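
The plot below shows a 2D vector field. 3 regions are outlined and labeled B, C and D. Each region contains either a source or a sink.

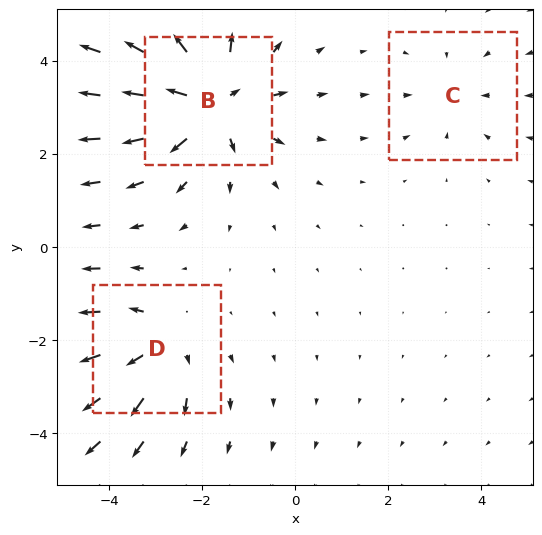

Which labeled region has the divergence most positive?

B

Divergence at each region's feature centre — B: about +5, C: about -2, D: about +3. Region B is most positive.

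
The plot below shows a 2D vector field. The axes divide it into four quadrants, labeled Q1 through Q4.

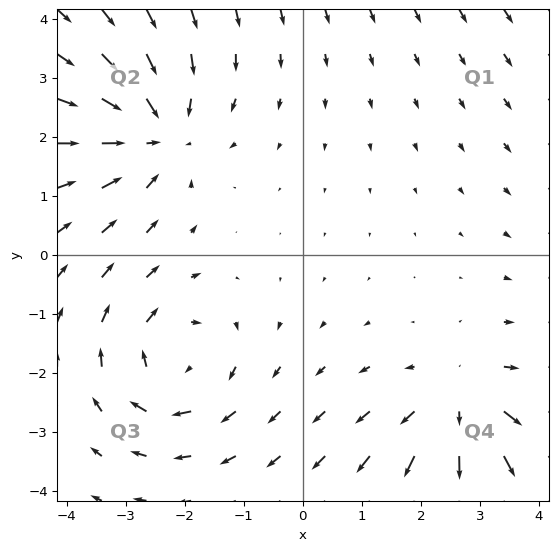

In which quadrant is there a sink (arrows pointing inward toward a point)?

The sink sits at approximately (-2.5, 2.0), which lies in quadrant Q2. The divergence there is about -4, negative as expected for a sink.

Q2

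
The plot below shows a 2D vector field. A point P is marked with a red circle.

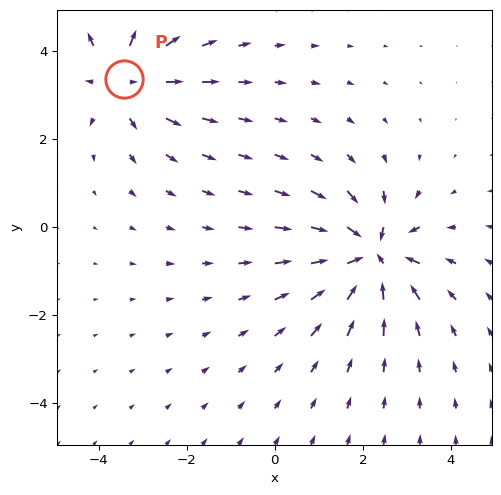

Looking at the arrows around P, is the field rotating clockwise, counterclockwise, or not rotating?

not rotating

Near P at (-3.4, 3.4) the arrows show no circulation. The curl there is ≈0.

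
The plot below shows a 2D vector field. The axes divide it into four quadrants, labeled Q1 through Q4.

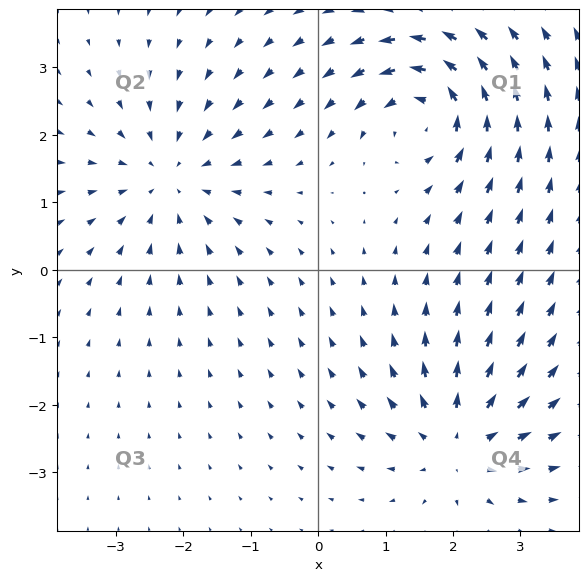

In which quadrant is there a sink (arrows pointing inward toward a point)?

The sink sits at approximately (-2.2, 1.4), which lies in quadrant Q2. The divergence there is about -4, negative as expected for a sink.

Q2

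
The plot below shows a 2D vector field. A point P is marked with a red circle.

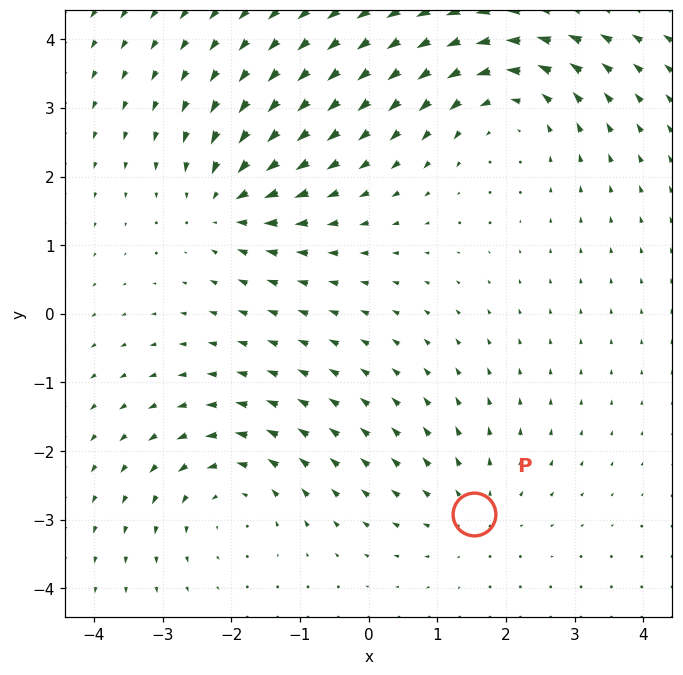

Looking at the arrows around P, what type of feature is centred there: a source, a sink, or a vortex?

source

At P (1.5, -2.9) the arrows spread outward. Divergence about +3, curl ≈0 — positive divergence with near-zero curl is a source.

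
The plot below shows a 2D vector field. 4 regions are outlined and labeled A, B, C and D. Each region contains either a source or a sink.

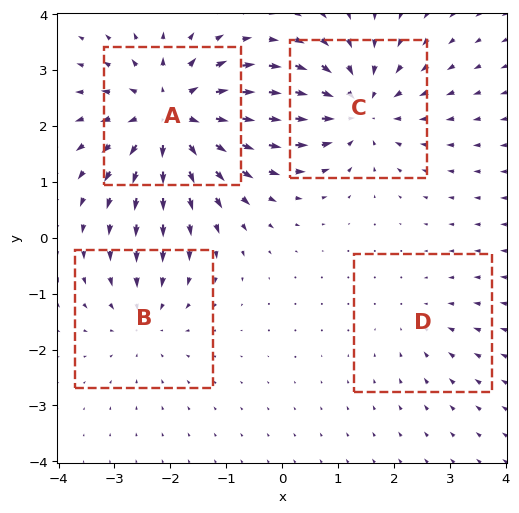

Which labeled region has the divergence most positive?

Divergence at each region's feature centre — A: about +6, B: about -3, C: about -5, D: about -2. Region A is most positive.

A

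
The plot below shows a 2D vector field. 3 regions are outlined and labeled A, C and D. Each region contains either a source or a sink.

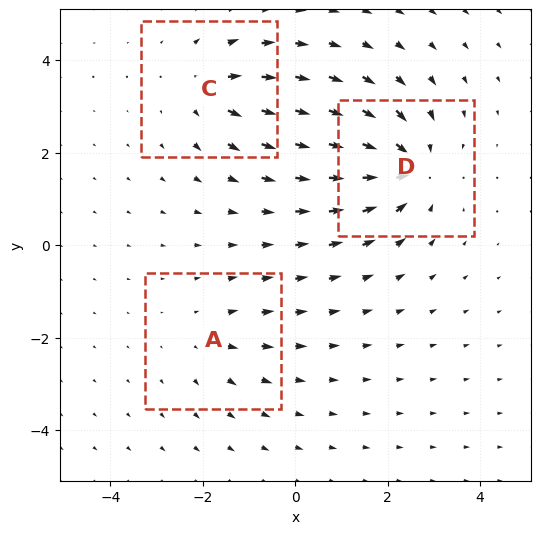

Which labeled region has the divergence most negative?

Divergence at each region's feature centre — A: about +2, C: about +3, D: about -5. Region D is most negative.

D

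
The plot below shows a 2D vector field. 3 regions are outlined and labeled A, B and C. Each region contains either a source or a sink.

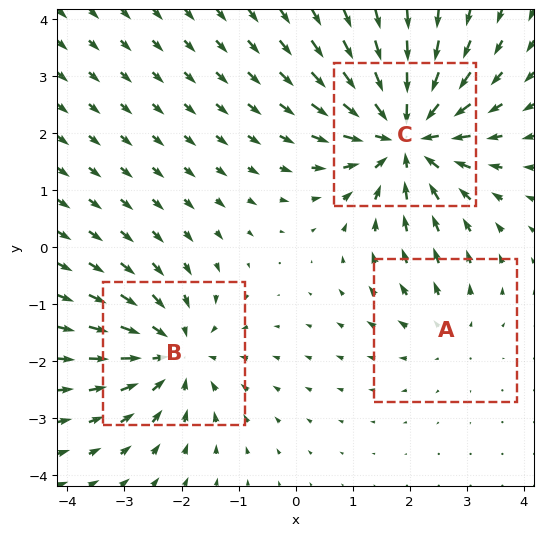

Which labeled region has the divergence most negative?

C

Divergence at each region's feature centre — A: about +2, B: about -3, C: about -5. Region C is most negative.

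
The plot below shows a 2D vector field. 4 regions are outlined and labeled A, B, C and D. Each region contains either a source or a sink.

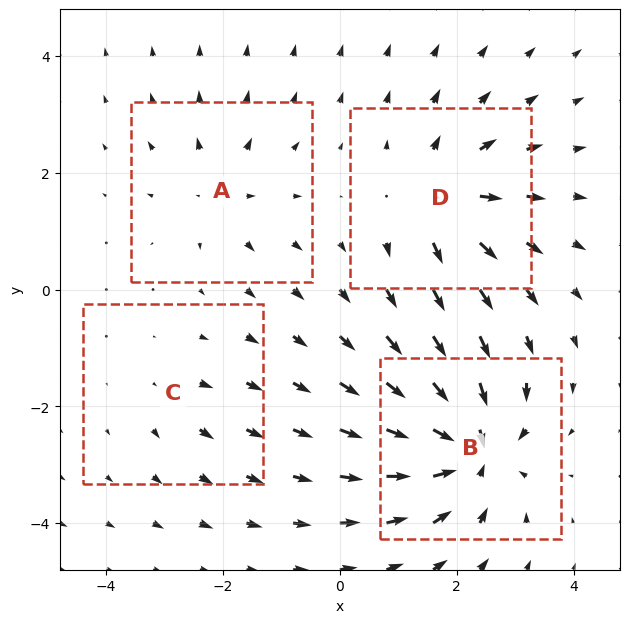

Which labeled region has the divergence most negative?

B

Divergence at each region's feature centre — A: about +4, B: about -8, C: about +2, D: about +6. Region B is most negative.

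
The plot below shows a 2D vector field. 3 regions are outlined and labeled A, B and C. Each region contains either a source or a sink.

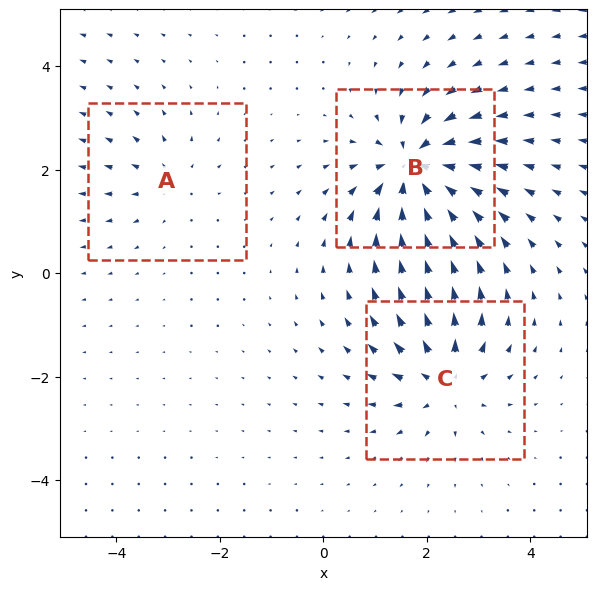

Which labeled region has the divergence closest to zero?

A

Divergence at each region's feature centre — A: about +2, B: about -6, C: about +4. Region A is closest to zero.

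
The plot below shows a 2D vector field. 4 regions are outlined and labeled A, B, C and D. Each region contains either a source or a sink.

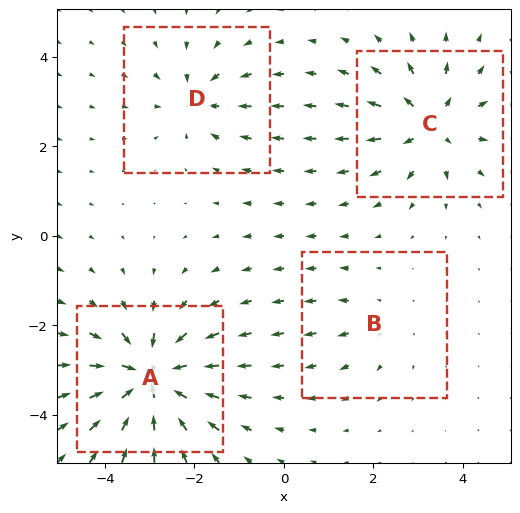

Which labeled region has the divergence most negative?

Divergence at each region's feature centre — A: about -8, B: about +2, C: about +5, D: about -4. Region A is most negative.

A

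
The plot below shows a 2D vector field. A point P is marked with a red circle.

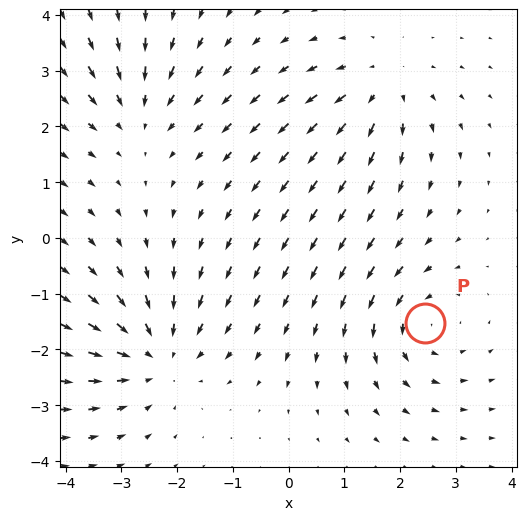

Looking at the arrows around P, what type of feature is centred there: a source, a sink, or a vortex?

At P (2.4, -1.5) the arrows circulate counterclockwise. Divergence ≈0, curl about +4 — near-zero divergence with nonzero curl is a vortex.

vortex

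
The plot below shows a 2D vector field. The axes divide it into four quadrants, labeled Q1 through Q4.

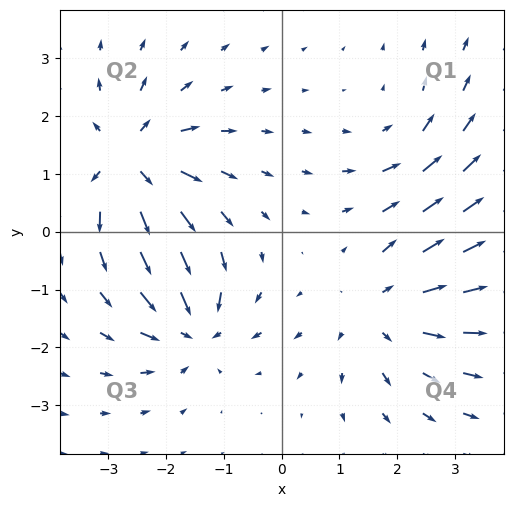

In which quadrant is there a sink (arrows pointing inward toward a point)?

The sink sits at approximately (-1.5, -1.7), which lies in quadrant Q3. The divergence there is about -6, negative as expected for a sink.

Q3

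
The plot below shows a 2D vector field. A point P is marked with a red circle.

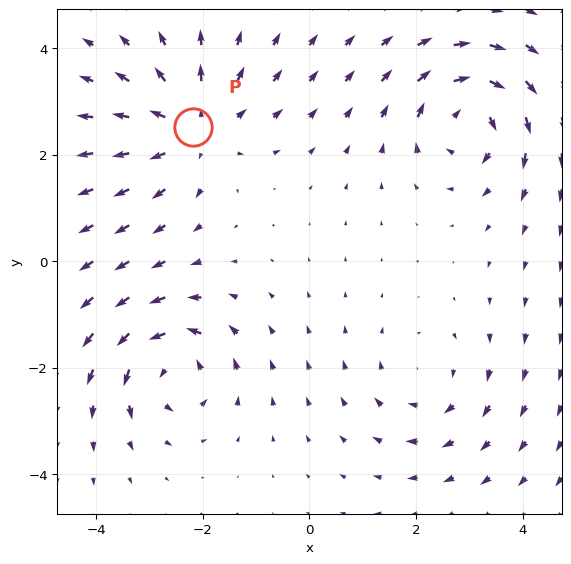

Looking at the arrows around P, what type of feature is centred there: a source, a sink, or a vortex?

source

At P (-2.2, 2.5) the arrows spread outward. Divergence about +4, curl ≈0 — positive divergence with near-zero curl is a source.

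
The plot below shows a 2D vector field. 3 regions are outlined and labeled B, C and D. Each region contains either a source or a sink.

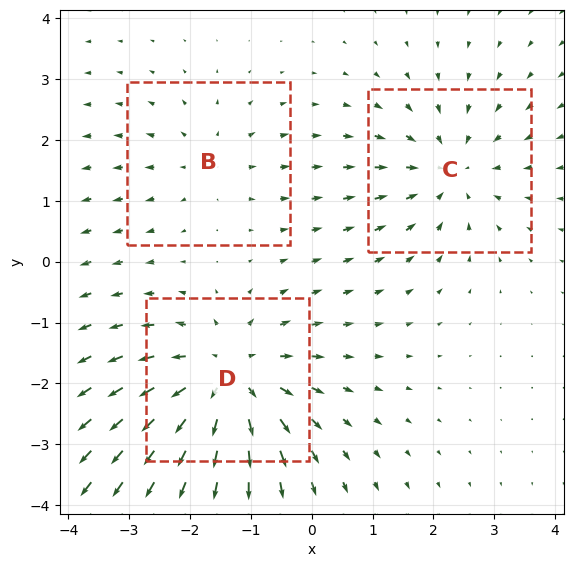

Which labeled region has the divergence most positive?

D

Divergence at each region's feature centre — B: about +2, C: about -3, D: about +4. Region D is most positive.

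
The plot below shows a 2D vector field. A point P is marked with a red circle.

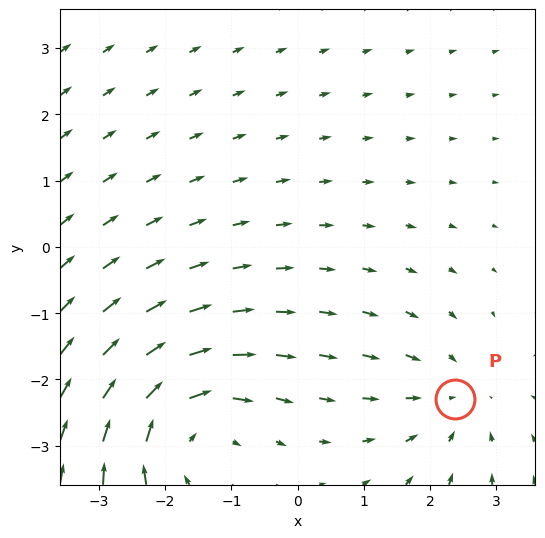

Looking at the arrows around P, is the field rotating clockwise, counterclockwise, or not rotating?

Near P at (2.4, -2.3) the arrows show no circulation. The curl there is ≈0.

not rotating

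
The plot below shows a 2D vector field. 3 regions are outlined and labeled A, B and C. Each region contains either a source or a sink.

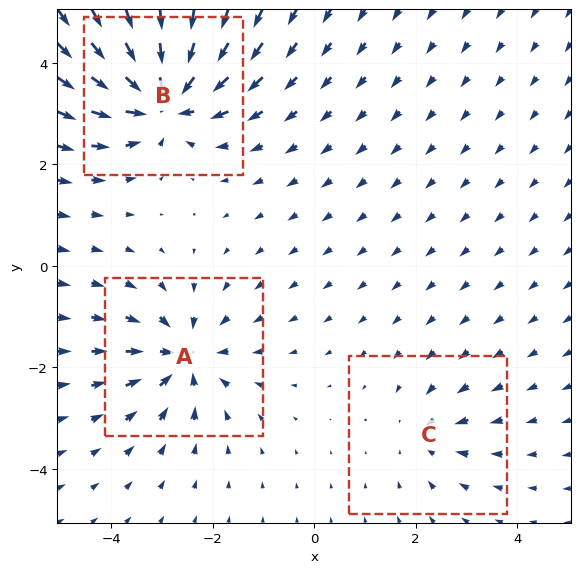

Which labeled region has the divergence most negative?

Divergence at each region's feature centre — A: about -4, B: about -6, C: about -2. Region B is most negative.

B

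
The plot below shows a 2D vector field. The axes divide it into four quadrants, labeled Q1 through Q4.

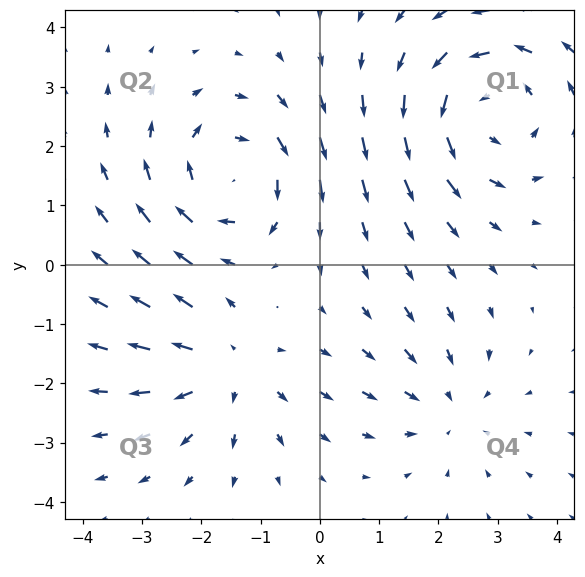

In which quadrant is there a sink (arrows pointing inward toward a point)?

The sink sits at approximately (2.2, -2.4), which lies in quadrant Q4. The divergence there is about -2, negative as expected for a sink.

Q4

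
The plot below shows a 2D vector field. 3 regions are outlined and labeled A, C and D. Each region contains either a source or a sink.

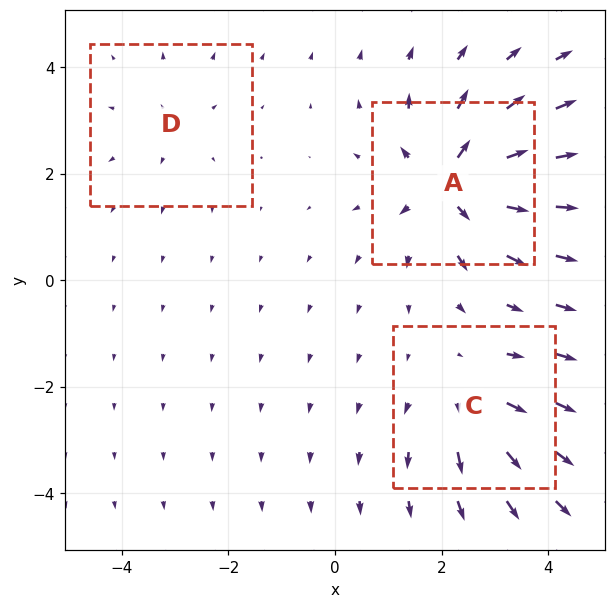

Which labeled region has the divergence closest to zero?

D

Divergence at each region's feature centre — A: about +6, C: about +4, D: about +2. Region D is closest to zero.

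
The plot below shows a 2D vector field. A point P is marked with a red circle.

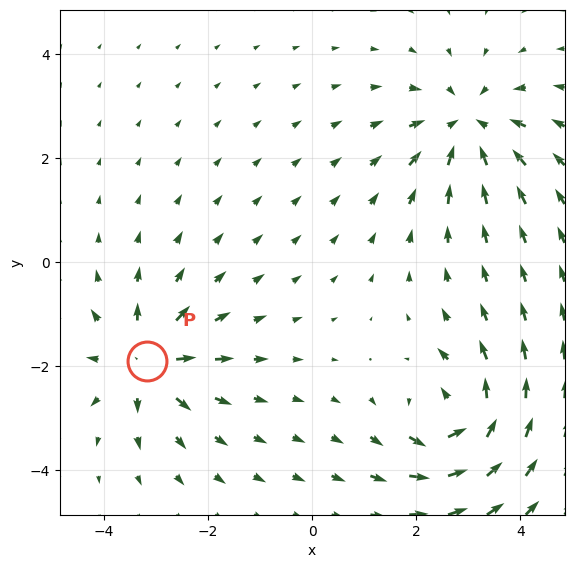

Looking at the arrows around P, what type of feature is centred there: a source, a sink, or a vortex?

At P (-3.2, -1.9) the arrows spread outward. Divergence about +5, curl ≈0 — positive divergence with near-zero curl is a source.

source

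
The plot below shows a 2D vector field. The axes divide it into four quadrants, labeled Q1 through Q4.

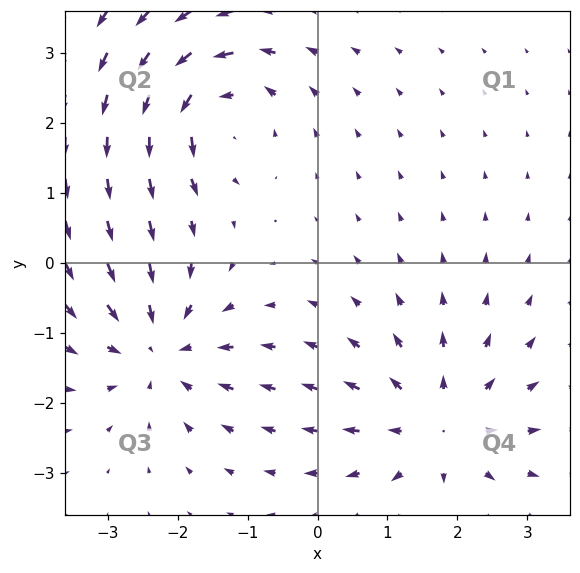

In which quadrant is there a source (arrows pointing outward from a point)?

Q4

The source sits at approximately (1.7, -2.3), which lies in quadrant Q4. The divergence there is about +4, positive as expected for a source.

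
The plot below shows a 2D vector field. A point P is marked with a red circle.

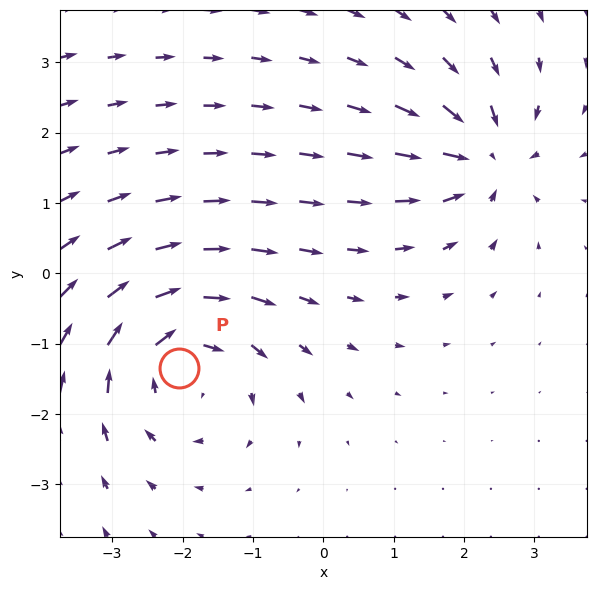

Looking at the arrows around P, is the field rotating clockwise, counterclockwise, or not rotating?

Near P at (-2.1, -1.3) the arrows circulate clockwise. The curl (z-component) there is about -4; negative curl means clockwise rotation.

clockwise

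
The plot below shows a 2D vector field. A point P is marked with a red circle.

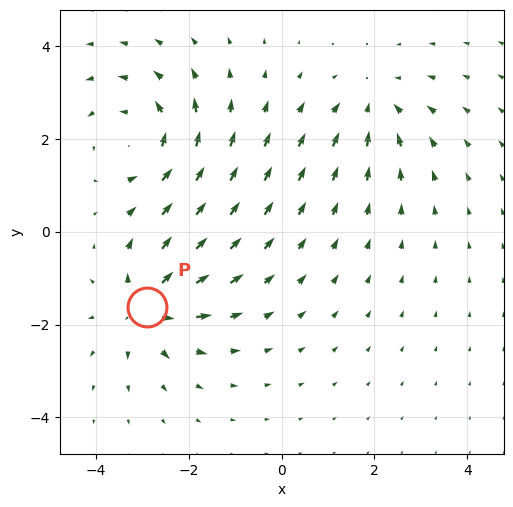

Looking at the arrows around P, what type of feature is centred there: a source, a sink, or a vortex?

source

At P (-2.9, -1.6) the arrows spread outward. Divergence about +5, curl ≈0 — positive divergence with near-zero curl is a source.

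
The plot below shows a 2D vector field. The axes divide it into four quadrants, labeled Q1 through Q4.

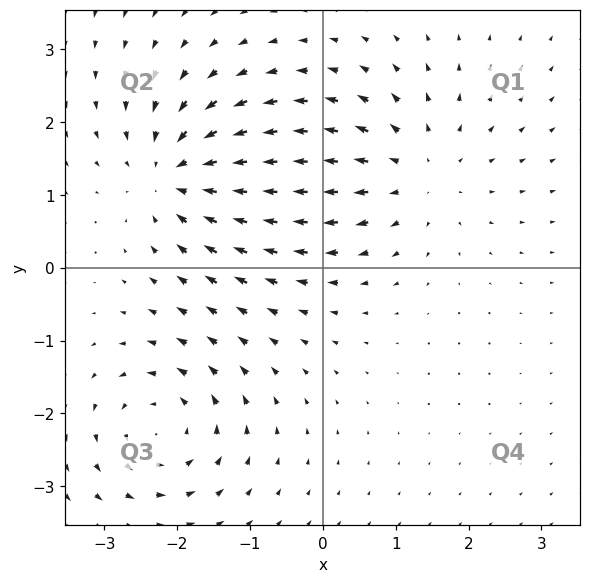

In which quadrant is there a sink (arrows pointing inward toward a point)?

The sink sits at approximately (-2.0, 1.3), which lies in quadrant Q2. The divergence there is about -5, negative as expected for a sink.

Q2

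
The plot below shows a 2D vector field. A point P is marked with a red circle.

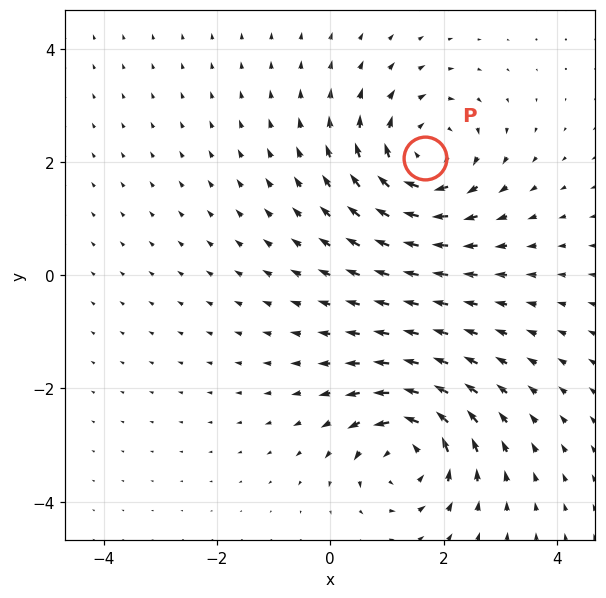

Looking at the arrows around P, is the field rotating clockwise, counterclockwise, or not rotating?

clockwise

Near P at (1.7, 2.1) the arrows circulate clockwise. The curl (z-component) there is about -5; negative curl means clockwise rotation.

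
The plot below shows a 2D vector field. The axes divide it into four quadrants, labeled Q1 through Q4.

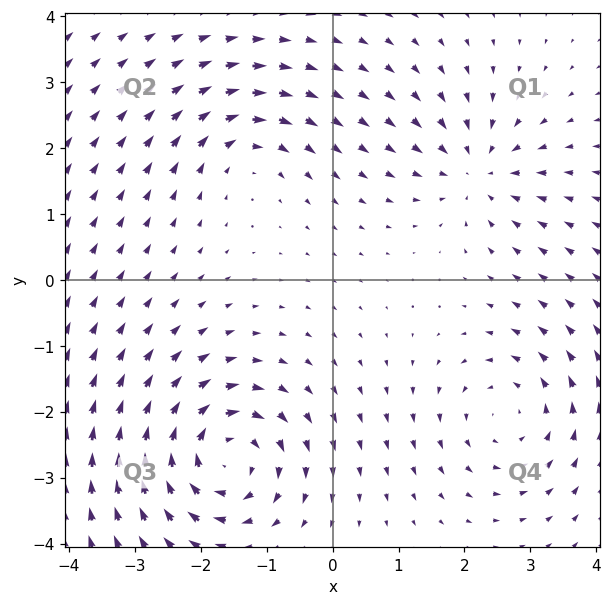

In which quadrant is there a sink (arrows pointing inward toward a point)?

Q1

The sink sits at approximately (2.2, 1.7), which lies in quadrant Q1. The divergence there is about -4, negative as expected for a sink.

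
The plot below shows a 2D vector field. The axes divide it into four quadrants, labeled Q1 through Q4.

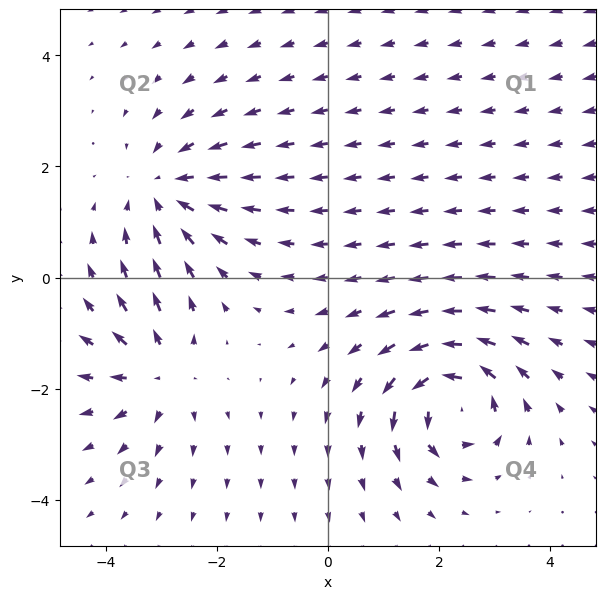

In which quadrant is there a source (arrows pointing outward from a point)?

The source sits at approximately (-3.0, -1.7), which lies in quadrant Q3. The divergence there is about +4, positive as expected for a source.

Q3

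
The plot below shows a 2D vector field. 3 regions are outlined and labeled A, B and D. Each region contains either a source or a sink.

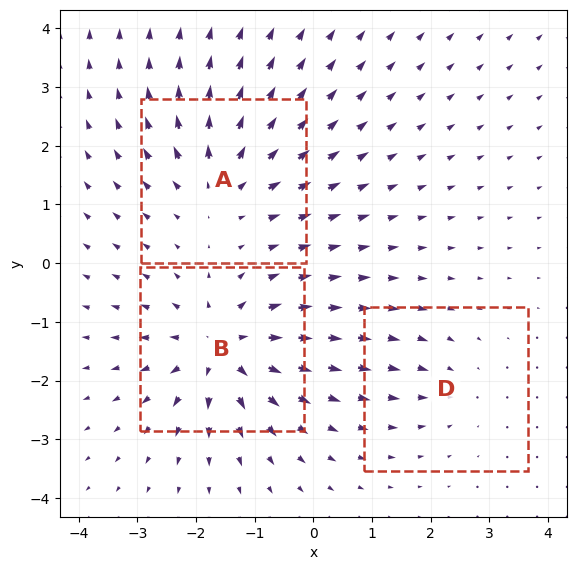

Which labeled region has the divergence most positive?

B

Divergence at each region's feature centre — A: about +4, B: about +5, D: about -2. Region B is most positive.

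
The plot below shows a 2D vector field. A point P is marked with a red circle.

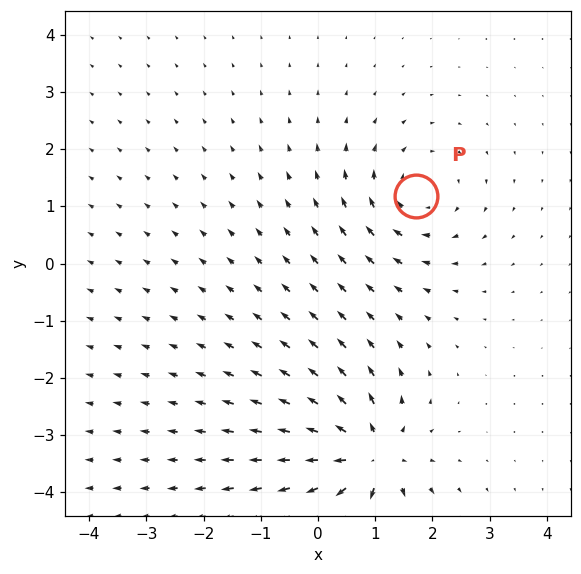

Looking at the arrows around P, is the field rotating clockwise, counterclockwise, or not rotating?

clockwise

Near P at (1.7, 1.2) the arrows circulate clockwise. The curl (z-component) there is about -3; negative curl means clockwise rotation.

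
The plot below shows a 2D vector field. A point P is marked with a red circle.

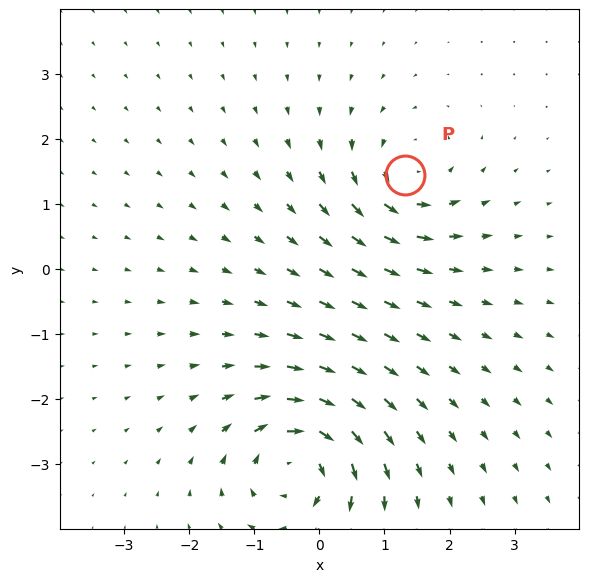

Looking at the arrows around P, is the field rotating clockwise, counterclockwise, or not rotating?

Near P at (1.3, 1.4) the arrows circulate counterclockwise. The curl (z-component) there is about +4; positive curl means counterclockwise rotation.

counterclockwise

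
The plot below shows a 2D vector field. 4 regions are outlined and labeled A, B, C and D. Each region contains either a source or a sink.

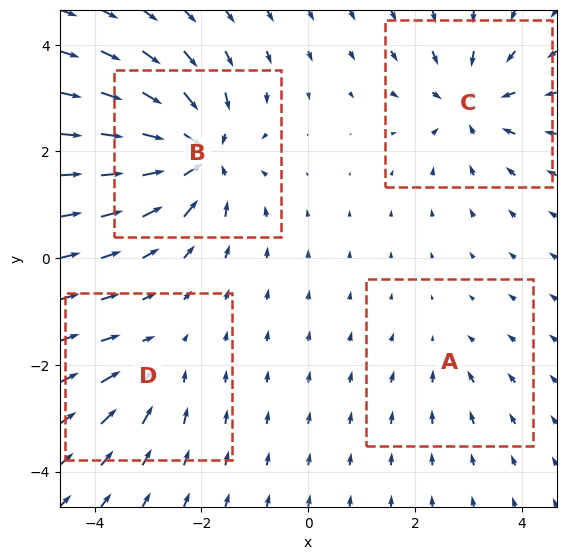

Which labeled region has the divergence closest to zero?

Divergence at each region's feature centre — A: about -2, B: about -8, C: about -6, D: about -3. Region A is closest to zero.

A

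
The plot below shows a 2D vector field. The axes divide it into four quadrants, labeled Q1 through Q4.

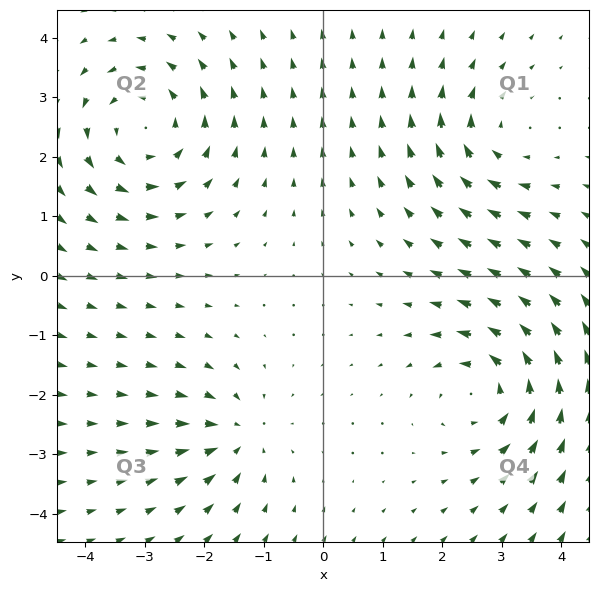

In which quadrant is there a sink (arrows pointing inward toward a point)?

Q3

The sink sits at approximately (-1.5, -2.7), which lies in quadrant Q3. The divergence there is about -4, negative as expected for a sink.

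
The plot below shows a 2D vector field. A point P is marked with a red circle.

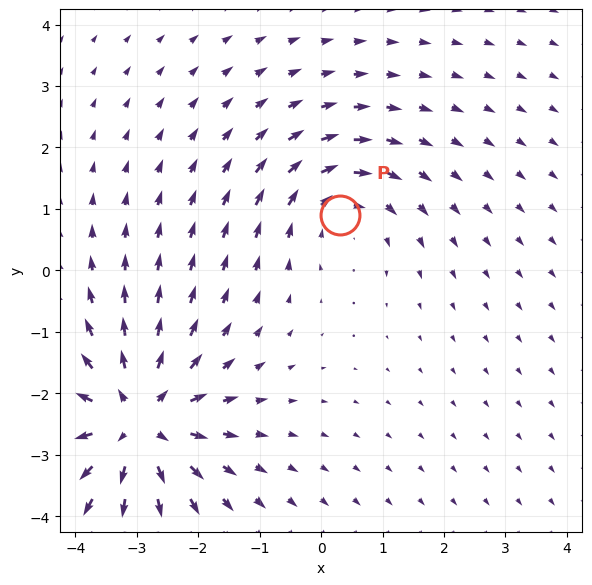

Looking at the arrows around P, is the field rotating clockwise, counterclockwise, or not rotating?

Near P at (0.3, 0.9) the arrows circulate clockwise. The curl (z-component) there is about -3; negative curl means clockwise rotation.

clockwise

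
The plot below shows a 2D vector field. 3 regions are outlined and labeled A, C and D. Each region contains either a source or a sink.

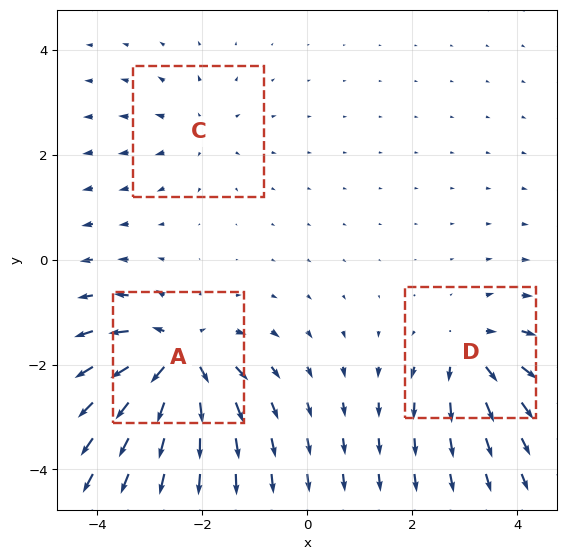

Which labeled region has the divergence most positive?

A

Divergence at each region's feature centre — A: about +7, C: about +3, D: about +4. Region A is most positive.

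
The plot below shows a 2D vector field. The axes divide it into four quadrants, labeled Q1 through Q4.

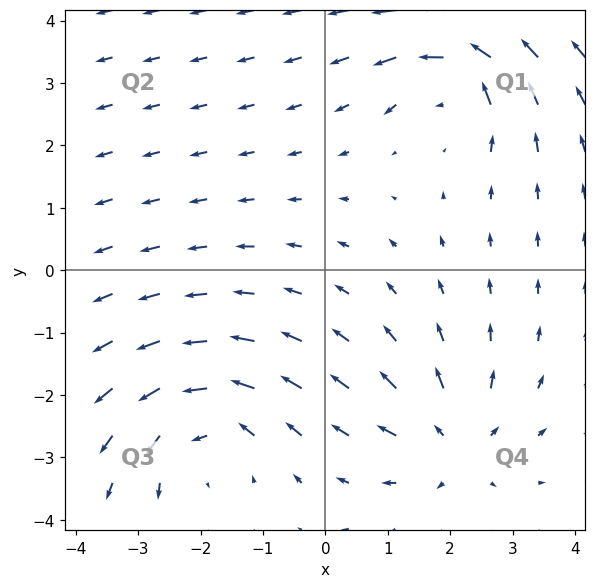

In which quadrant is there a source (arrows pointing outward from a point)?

The source sits at approximately (2.1, -2.8), which lies in quadrant Q4. The divergence there is about +3, positive as expected for a source.

Q4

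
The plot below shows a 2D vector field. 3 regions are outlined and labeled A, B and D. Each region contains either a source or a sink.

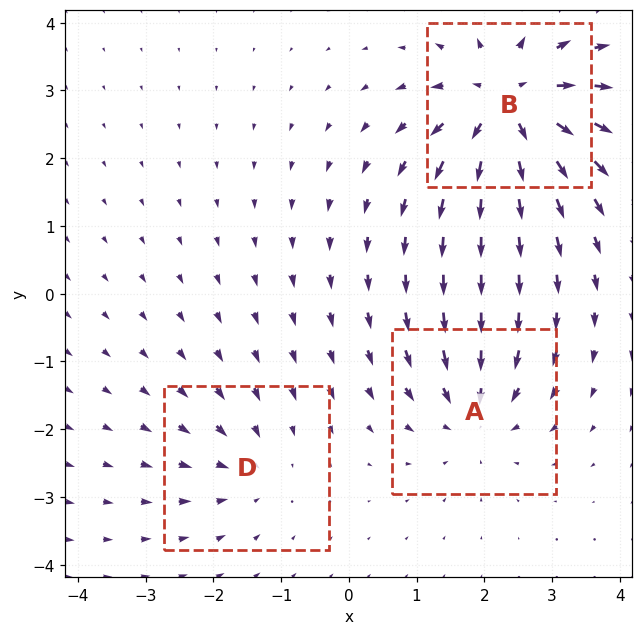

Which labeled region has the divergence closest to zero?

Divergence at each region's feature centre — A: about -4, B: about +6, D: about -2. Region D is closest to zero.

D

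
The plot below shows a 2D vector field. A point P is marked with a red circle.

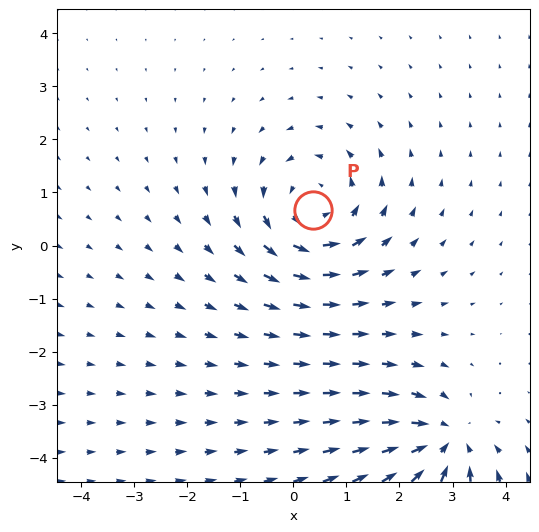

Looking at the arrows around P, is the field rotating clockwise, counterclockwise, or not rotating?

counterclockwise

Near P at (0.4, 0.7) the arrows circulate counterclockwise. The curl (z-component) there is about +5; positive curl means counterclockwise rotation.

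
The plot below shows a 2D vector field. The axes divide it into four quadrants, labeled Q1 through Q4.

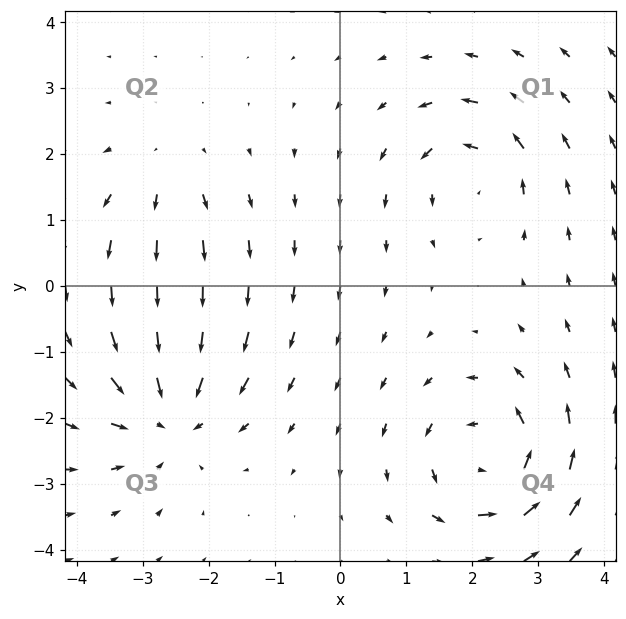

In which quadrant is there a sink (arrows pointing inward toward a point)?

Q3

The sink sits at approximately (-2.6, -2.0), which lies in quadrant Q3. The divergence there is about -5, negative as expected for a sink.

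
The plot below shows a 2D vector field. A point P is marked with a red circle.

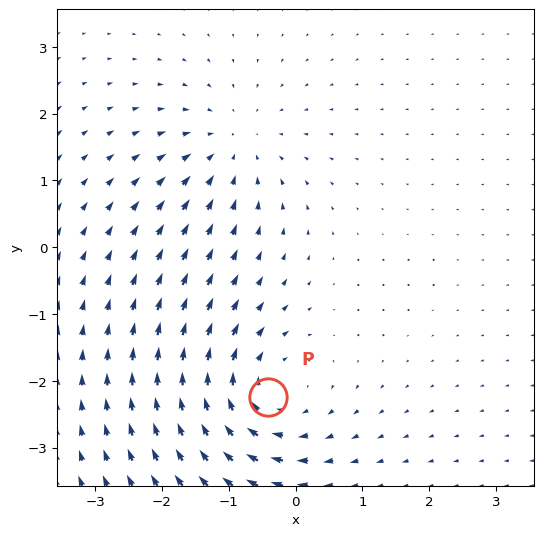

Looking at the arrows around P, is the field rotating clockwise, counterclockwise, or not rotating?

Near P at (-0.4, -2.2) the arrows circulate clockwise. The curl (z-component) there is about -5; negative curl means clockwise rotation.

clockwise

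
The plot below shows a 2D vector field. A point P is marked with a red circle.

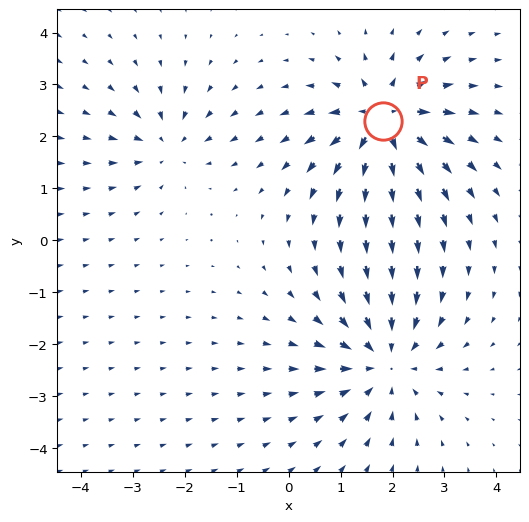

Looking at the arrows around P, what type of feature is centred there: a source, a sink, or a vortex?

source

At P (1.8, 2.3) the arrows spread outward. Divergence about +6, curl ≈0 — positive divergence with near-zero curl is a source.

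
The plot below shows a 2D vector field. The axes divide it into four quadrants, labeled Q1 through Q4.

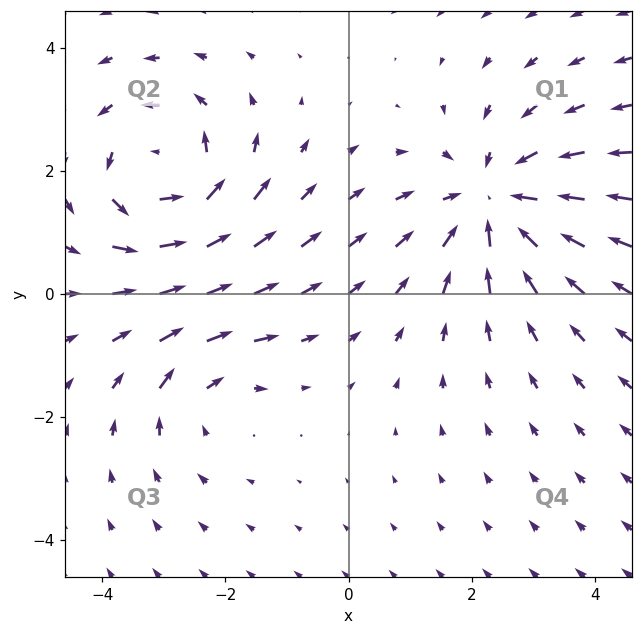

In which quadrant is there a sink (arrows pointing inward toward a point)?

The sink sits at approximately (2.4, 1.5), which lies in quadrant Q1. The divergence there is about -3, negative as expected for a sink.

Q1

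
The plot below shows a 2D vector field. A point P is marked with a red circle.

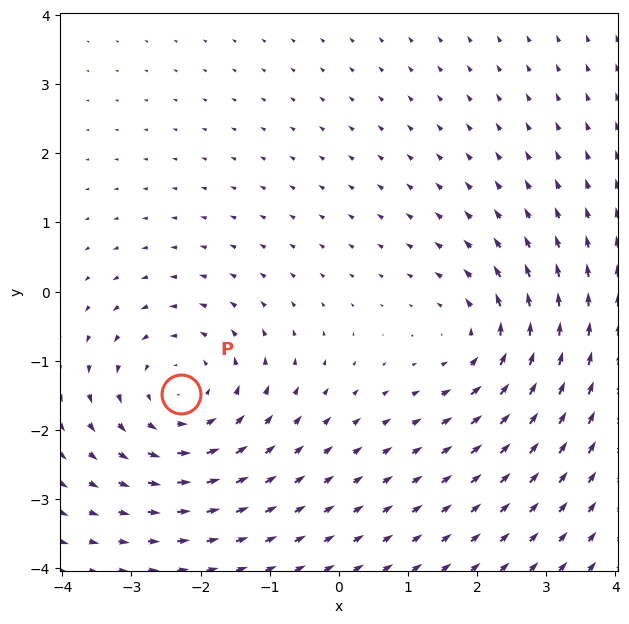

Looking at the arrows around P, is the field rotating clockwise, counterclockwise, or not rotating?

counterclockwise

Near P at (-2.3, -1.5) the arrows circulate counterclockwise. The curl (z-component) there is about +4; positive curl means counterclockwise rotation.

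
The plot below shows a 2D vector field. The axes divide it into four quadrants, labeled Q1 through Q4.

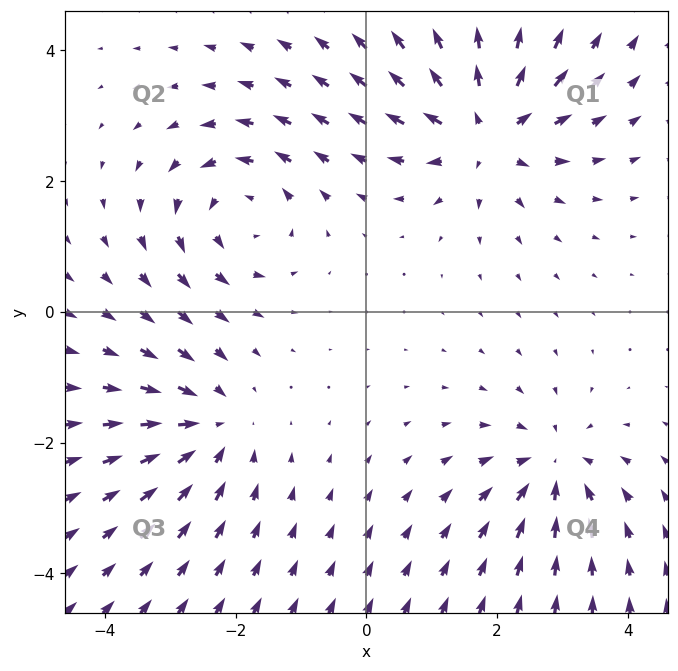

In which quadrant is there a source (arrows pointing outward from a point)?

Q1

The source sits at approximately (1.8, 2.8), which lies in quadrant Q1. The divergence there is about +5, positive as expected for a source.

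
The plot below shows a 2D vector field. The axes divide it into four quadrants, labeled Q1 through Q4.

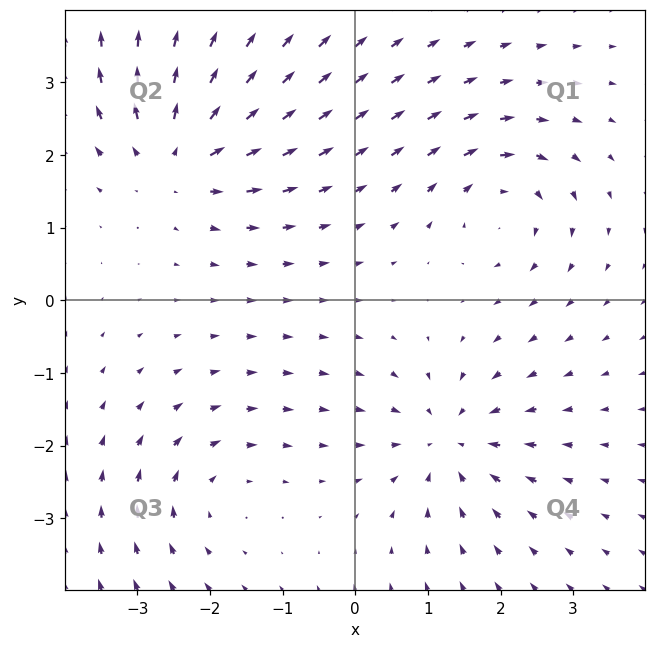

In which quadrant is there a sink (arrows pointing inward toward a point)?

Q4

The sink sits at approximately (1.3, -1.9), which lies in quadrant Q4. The divergence there is about -4, negative as expected for a sink.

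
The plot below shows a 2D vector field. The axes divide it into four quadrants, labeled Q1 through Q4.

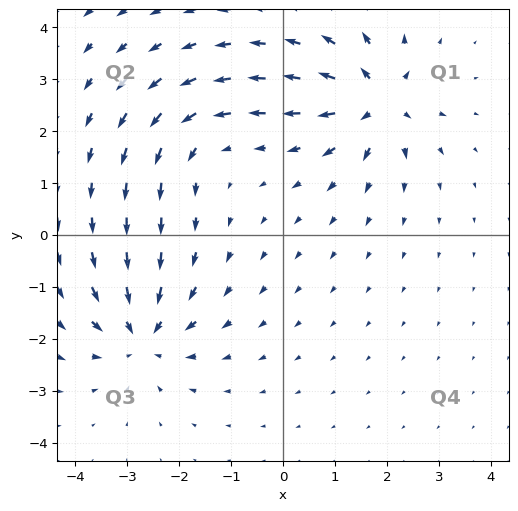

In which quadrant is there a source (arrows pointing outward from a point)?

The source sits at approximately (1.8, 2.6), which lies in quadrant Q1. The divergence there is about +7, positive as expected for a source.

Q1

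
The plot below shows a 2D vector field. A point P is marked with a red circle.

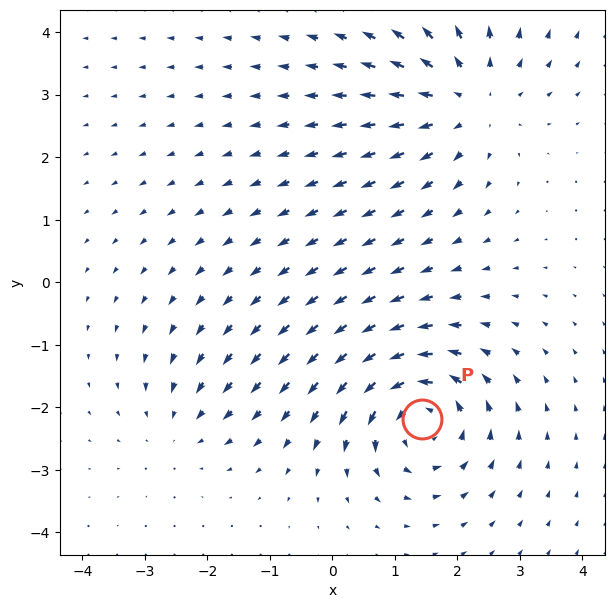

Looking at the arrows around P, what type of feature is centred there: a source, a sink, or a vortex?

At P (1.4, -2.2) the arrows circulate counterclockwise. Divergence ≈0, curl about +6 — near-zero divergence with nonzero curl is a vortex.

vortex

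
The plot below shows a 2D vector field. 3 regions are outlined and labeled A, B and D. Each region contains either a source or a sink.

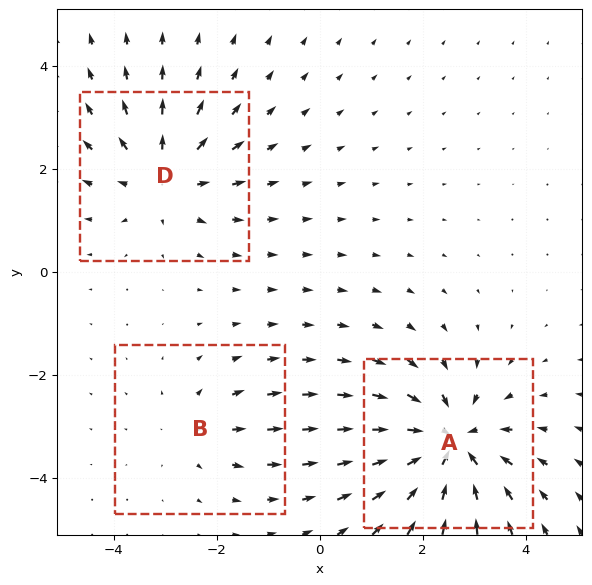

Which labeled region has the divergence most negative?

Divergence at each region's feature centre — A: about -5, B: about +2, D: about +3. Region A is most negative.

A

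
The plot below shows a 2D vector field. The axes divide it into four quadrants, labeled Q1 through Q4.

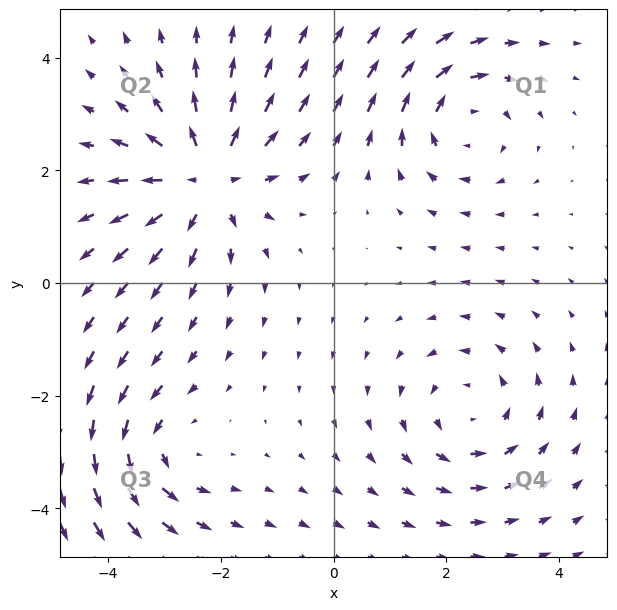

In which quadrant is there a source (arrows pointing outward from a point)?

Q2

The source sits at approximately (-2.3, 1.9), which lies in quadrant Q2. The divergence there is about +5, positive as expected for a source.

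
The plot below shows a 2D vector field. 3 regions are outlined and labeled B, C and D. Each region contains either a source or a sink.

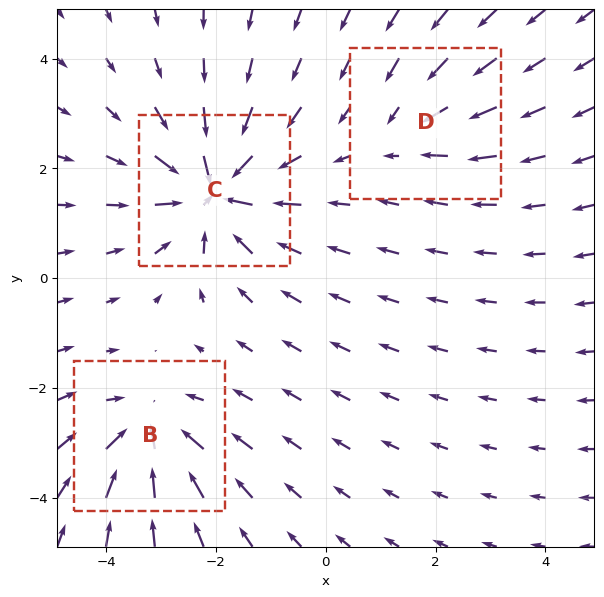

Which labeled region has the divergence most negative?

C

Divergence at each region's feature centre — B: about -4, C: about -5, D: about -2. Region C is most negative.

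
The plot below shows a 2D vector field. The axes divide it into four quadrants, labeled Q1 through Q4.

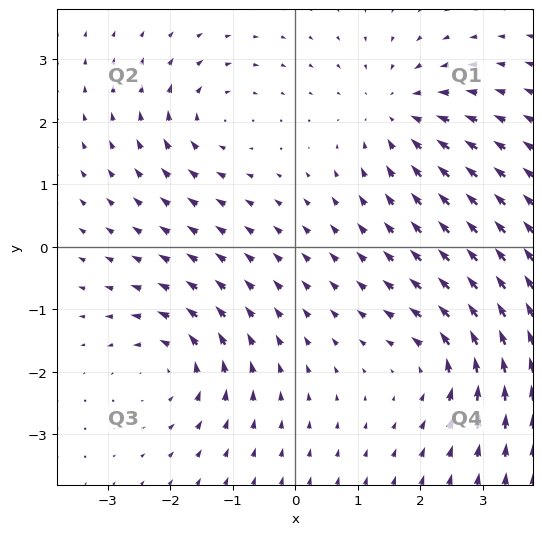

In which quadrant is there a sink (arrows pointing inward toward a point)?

The sink sits at approximately (1.6, 2.1), which lies in quadrant Q1. The divergence there is about -4, negative as expected for a sink.

Q1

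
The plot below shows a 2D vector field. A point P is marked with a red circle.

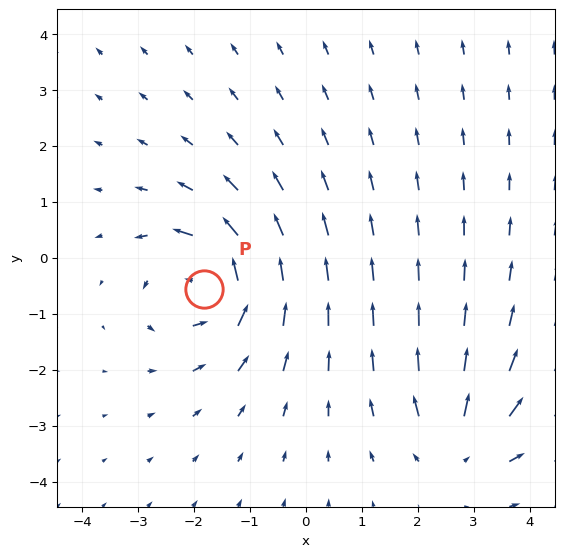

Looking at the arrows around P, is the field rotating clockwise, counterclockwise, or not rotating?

counterclockwise

Near P at (-1.8, -0.6) the arrows circulate counterclockwise. The curl (z-component) there is about +5; positive curl means counterclockwise rotation.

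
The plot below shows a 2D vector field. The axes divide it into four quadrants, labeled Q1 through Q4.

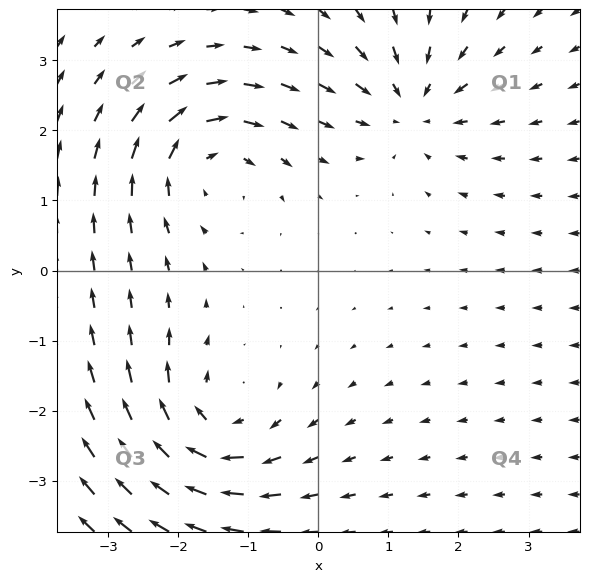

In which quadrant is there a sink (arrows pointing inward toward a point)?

Q1

The sink sits at approximately (1.3, 2.4), which lies in quadrant Q1. The divergence there is about -4, negative as expected for a sink.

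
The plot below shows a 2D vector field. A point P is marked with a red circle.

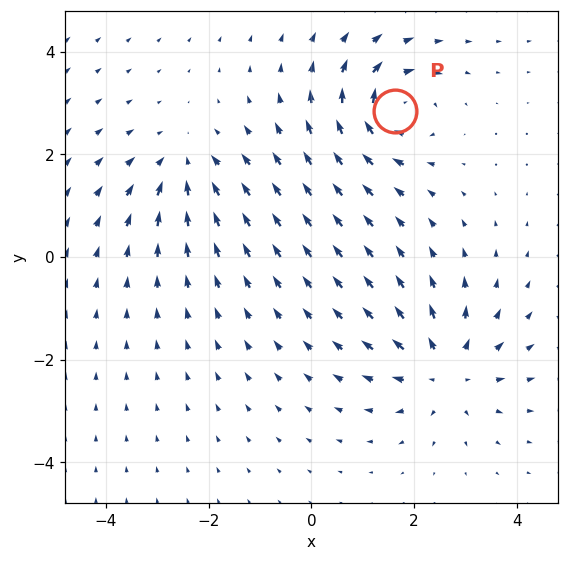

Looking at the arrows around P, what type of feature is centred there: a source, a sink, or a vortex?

vortex

At P (1.6, 2.8) the arrows circulate clockwise. Divergence ≈0, curl about -6 — near-zero divergence with nonzero curl is a vortex.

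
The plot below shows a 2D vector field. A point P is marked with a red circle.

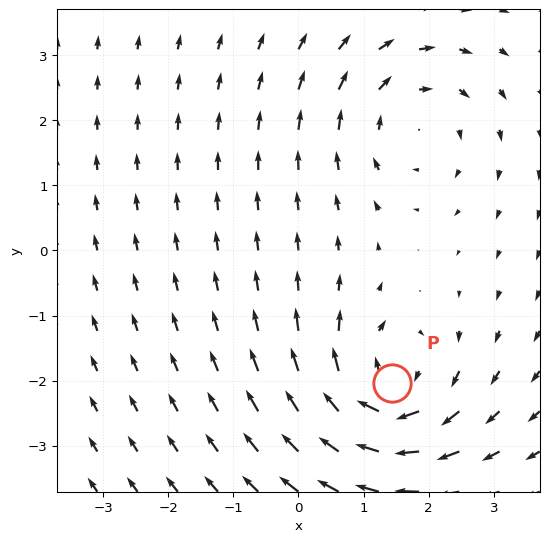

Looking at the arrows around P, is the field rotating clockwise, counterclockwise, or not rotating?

clockwise

Near P at (1.4, -2.0) the arrows circulate clockwise. The curl (z-component) there is about -5; negative curl means clockwise rotation.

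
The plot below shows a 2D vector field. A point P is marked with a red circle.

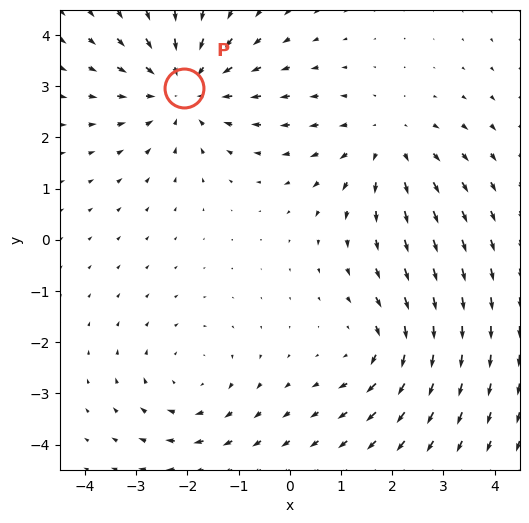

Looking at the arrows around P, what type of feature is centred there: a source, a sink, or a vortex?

At P (-2.1, 3.0) the arrows converge inward. Divergence about -4, curl ≈0 — negative divergence with near-zero curl is a sink.

sink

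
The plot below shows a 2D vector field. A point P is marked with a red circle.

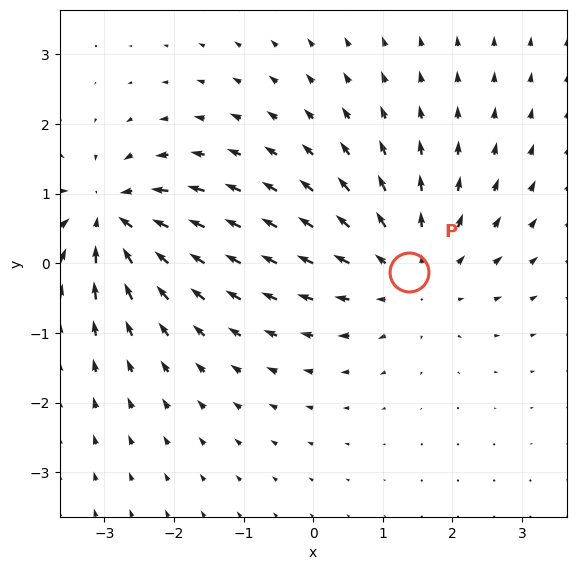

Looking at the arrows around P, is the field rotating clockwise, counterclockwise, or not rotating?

Near P at (1.4, -0.1) the arrows show no circulation. The curl there is ≈0.

not rotating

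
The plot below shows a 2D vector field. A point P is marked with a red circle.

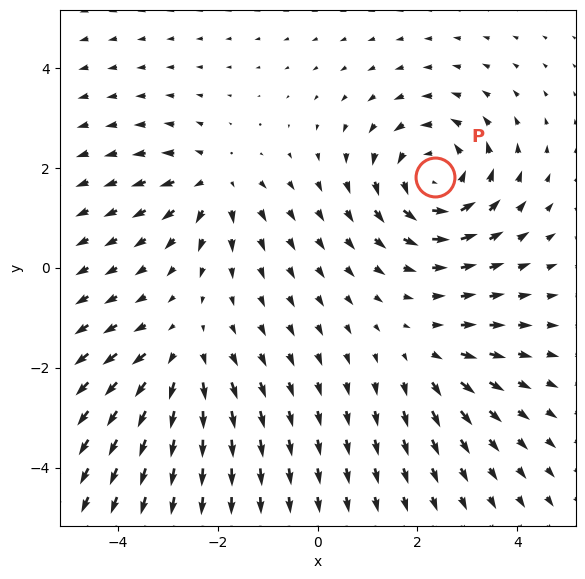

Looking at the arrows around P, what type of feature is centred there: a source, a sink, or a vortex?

vortex

At P (2.4, 1.8) the arrows circulate counterclockwise. Divergence ≈0, curl about +5 — near-zero divergence with nonzero curl is a vortex.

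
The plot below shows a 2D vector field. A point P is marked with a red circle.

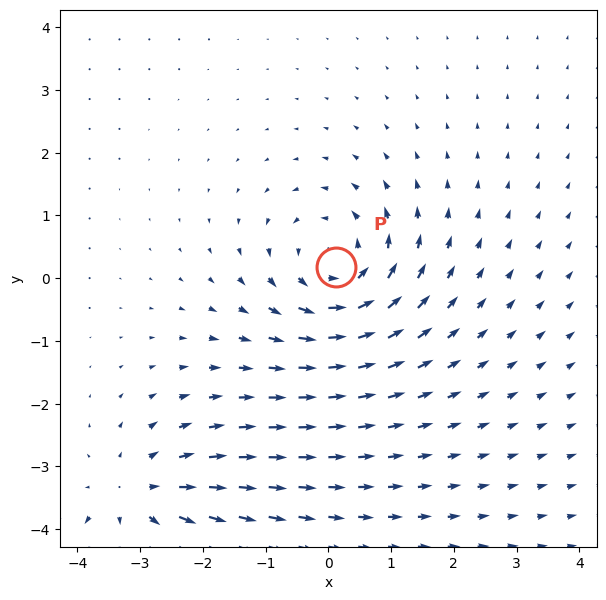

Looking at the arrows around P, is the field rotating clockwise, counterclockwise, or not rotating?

Near P at (0.1, 0.2) the arrows circulate counterclockwise. The curl (z-component) there is about +4; positive curl means counterclockwise rotation.

counterclockwise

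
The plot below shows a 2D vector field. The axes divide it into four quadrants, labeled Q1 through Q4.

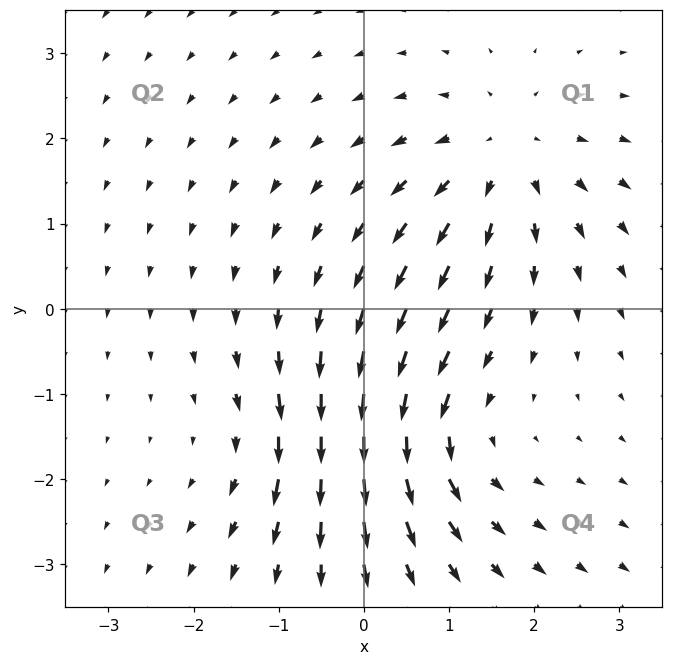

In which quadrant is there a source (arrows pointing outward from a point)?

The source sits at approximately (1.6, 1.8), which lies in quadrant Q1. The divergence there is about +4, positive as expected for a source.

Q1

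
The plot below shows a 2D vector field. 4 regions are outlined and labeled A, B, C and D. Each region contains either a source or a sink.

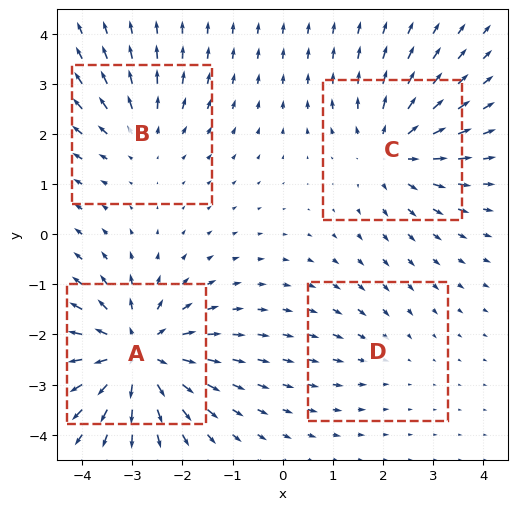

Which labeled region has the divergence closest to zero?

Divergence at each region's feature centre — A: about +7, B: about +3, C: about +5, D: about -2. Region D is closest to zero.

D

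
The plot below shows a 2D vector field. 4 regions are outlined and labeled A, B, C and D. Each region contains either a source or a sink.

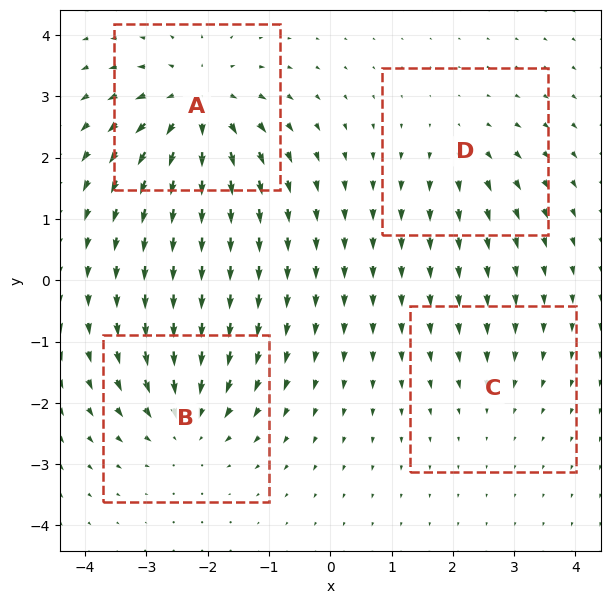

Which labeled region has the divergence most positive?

A

Divergence at each region's feature centre — A: about +7, B: about -5, C: about -2, D: about +4. Region A is most positive.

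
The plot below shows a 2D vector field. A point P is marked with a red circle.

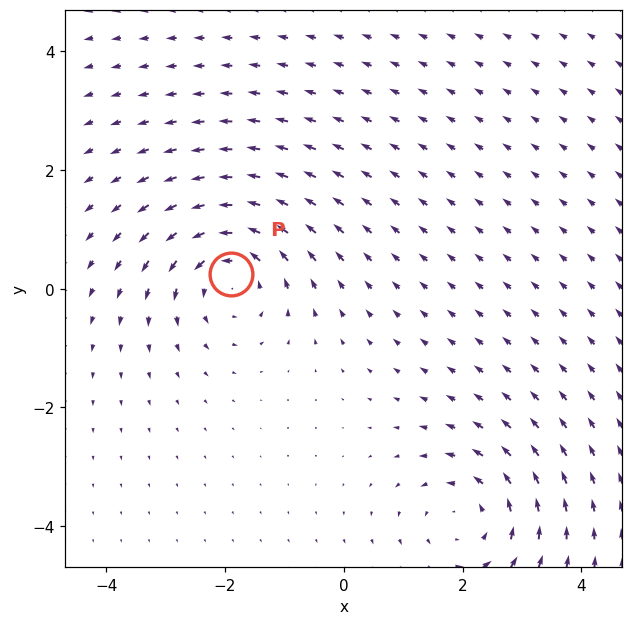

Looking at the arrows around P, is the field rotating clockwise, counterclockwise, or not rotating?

Near P at (-1.9, 0.2) the arrows circulate counterclockwise. The curl (z-component) there is about +4; positive curl means counterclockwise rotation.

counterclockwise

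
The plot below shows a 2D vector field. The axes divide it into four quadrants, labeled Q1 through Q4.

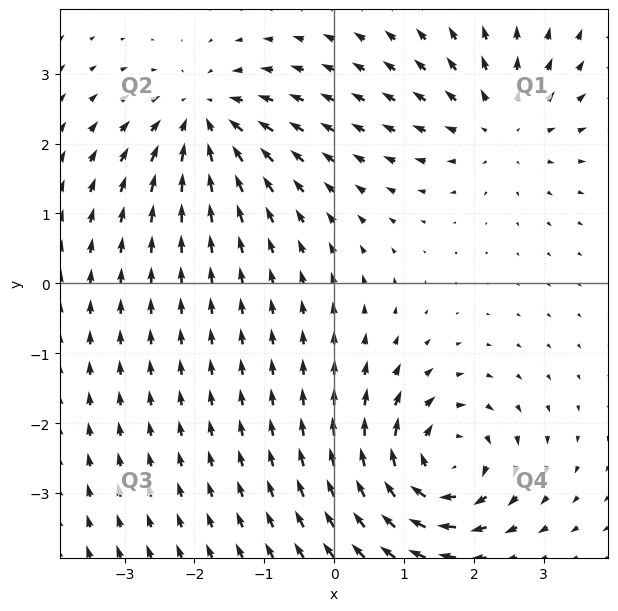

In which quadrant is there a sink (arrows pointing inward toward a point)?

The sink sits at approximately (-1.9, 2.4), which lies in quadrant Q2. The divergence there is about -5, negative as expected for a sink.

Q2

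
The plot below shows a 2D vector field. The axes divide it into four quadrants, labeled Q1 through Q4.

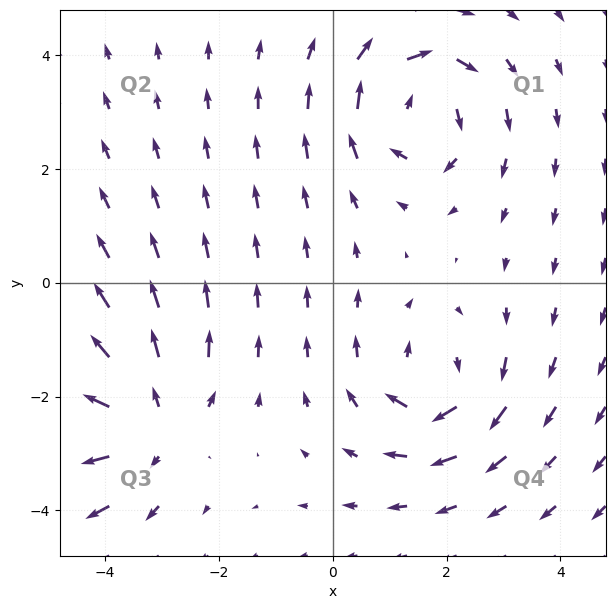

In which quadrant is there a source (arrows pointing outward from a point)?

Q3

The source sits at approximately (-3.2, -2.4), which lies in quadrant Q3. The divergence there is about +4, positive as expected for a source.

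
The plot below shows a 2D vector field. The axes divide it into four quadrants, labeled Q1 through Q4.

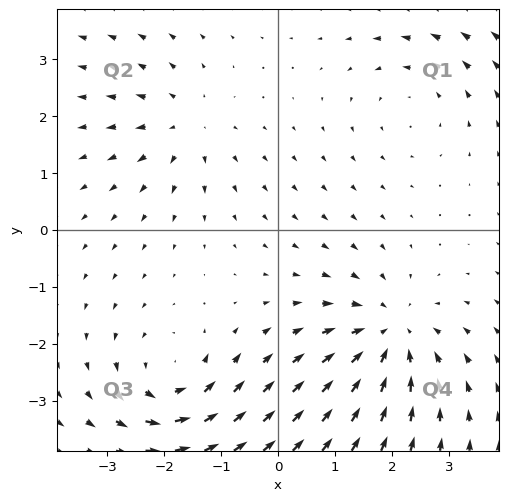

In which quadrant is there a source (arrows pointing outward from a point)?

Q2

The source sits at approximately (-1.6, 1.8), which lies in quadrant Q2. The divergence there is about +3, positive as expected for a source.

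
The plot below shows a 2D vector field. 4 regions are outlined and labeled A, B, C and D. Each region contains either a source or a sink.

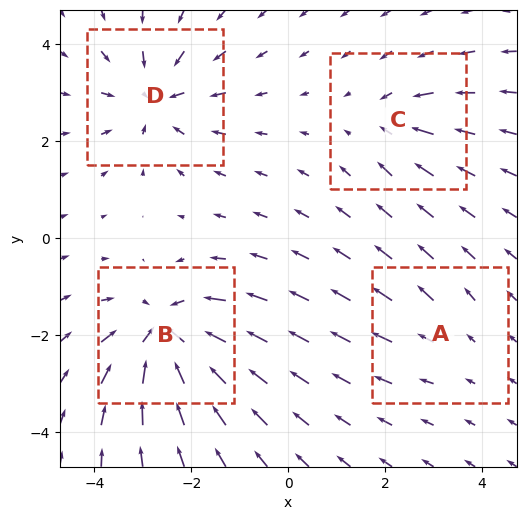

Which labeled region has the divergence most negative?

B

Divergence at each region's feature centre — A: about +2, B: about -7, C: about -3, D: about -5. Region B is most negative.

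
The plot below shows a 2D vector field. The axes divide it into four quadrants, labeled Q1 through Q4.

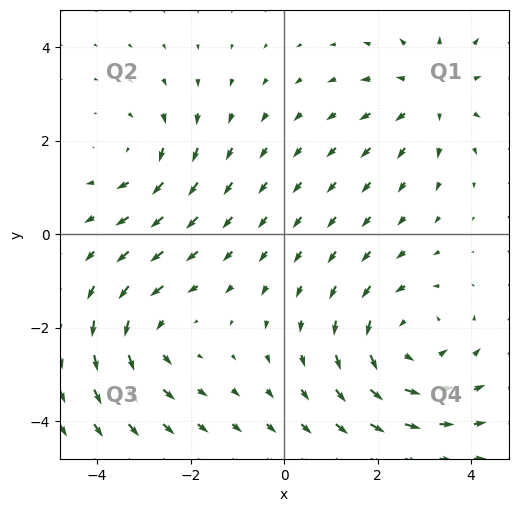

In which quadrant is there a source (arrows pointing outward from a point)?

The source sits at approximately (3.2, 3.0), which lies in quadrant Q1. The divergence there is about +3, positive as expected for a source.

Q1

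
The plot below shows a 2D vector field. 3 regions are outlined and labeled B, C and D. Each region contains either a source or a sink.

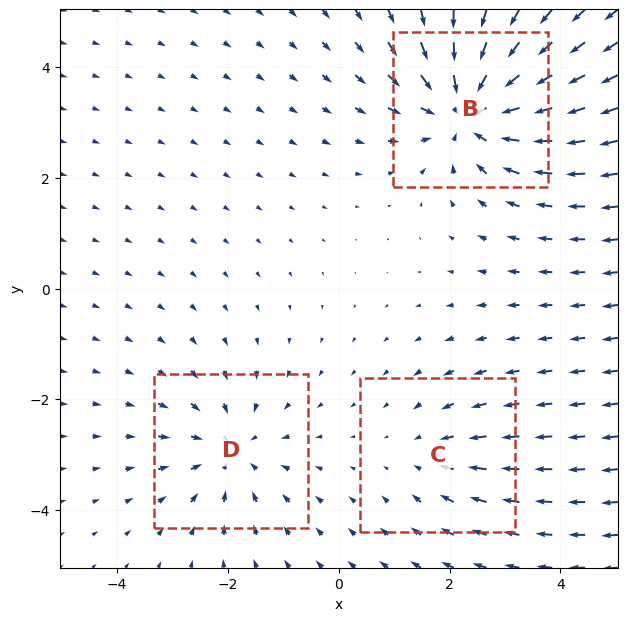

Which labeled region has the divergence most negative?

B

Divergence at each region's feature centre — B: about -5, C: about -2, D: about -3. Region B is most negative.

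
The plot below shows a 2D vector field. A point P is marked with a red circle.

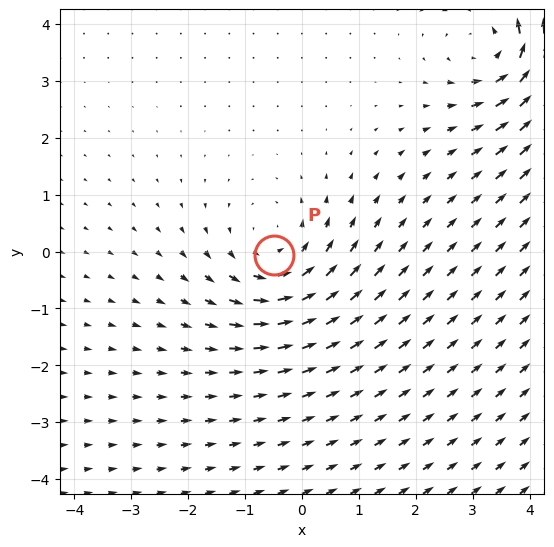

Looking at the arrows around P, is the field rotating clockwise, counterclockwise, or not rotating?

Near P at (-0.5, -0.1) the arrows circulate counterclockwise. The curl (z-component) there is about +3; positive curl means counterclockwise rotation.

counterclockwise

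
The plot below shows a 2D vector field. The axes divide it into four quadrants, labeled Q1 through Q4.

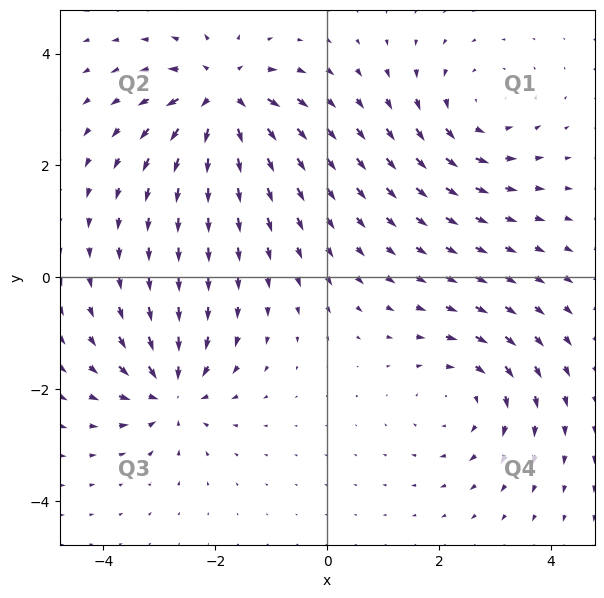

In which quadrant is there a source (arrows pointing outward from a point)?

The source sits at approximately (-1.9, 3.2), which lies in quadrant Q2. The divergence there is about +6, positive as expected for a source.

Q2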